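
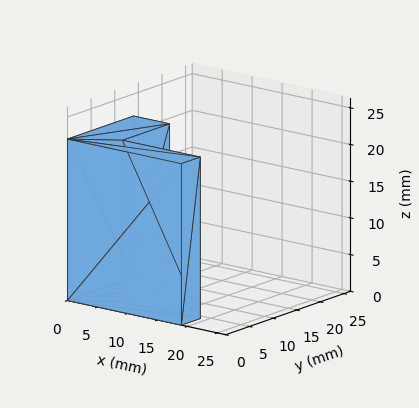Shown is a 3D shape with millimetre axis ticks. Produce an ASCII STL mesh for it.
Reading the render: the shape is an L-shaped prism: outer 19 × 14 mm, arm thicknesses ≈ 4 mm (horizontal) and 6 mm (vertical), extruded 22 mm in z (dimensions read to the nearest mm from the axis ticks). For the STL, each face is triangulated and given an outward normal.

solid part
  facet normal 0.0000 0.0000 -1.0000
    outer loop
      vertex 19.0 4.0 0.0
      vertex 19.0 0.0 0.0
      vertex 0.0 0.0 0.0
    endloop
  endfacet
  facet normal 0.0000 0.0000 -1.0000
    outer loop
      vertex 6.0 4.0 0.0
      vertex 19.0 4.0 0.0
      vertex 0.0 0.0 0.0
    endloop
  endfacet
  facet normal 0.0000 0.0000 -1.0000
    outer loop
      vertex 6.0 14.0 0.0
      vertex 6.0 4.0 0.0
      vertex 0.0 0.0 0.0
    endloop
  endfacet
  facet normal 0.0000 0.0000 -1.0000
    outer loop
      vertex 0.0 14.0 0.0
      vertex 6.0 14.0 0.0
      vertex 0.0 0.0 0.0
    endloop
  endfacet
  facet normal 0.0000 0.0000 1.0000
    outer loop
      vertex 0.0 0.0 22.0
      vertex 19.0 0.0 22.0
      vertex 19.0 4.0 22.0
    endloop
  endfacet
  facet normal 0.0000 0.0000 1.0000
    outer loop
      vertex 0.0 0.0 22.0
      vertex 19.0 4.0 22.0
      vertex 6.0 4.0 22.0
    endloop
  endfacet
  facet normal 0.0000 0.0000 1.0000
    outer loop
      vertex 0.0 0.0 22.0
      vertex 6.0 4.0 22.0
      vertex 6.0 14.0 22.0
    endloop
  endfacet
  facet normal 0.0000 0.0000 1.0000
    outer loop
      vertex 0.0 0.0 22.0
      vertex 6.0 14.0 22.0
      vertex 0.0 14.0 22.0
    endloop
  endfacet
  facet normal 0.0000 -1.0000 0.0000
    outer loop
      vertex 0.0 0.0 0.0
      vertex 19.0 0.0 0.0
      vertex 19.0 0.0 22.0
    endloop
  endfacet
  facet normal 0.0000 -1.0000 0.0000
    outer loop
      vertex 0.0 0.0 0.0
      vertex 19.0 0.0 22.0
      vertex 0.0 0.0 22.0
    endloop
  endfacet
  facet normal 1.0000 0.0000 0.0000
    outer loop
      vertex 19.0 0.0 0.0
      vertex 19.0 4.0 0.0
      vertex 19.0 4.0 22.0
    endloop
  endfacet
  facet normal 1.0000 0.0000 0.0000
    outer loop
      vertex 19.0 0.0 0.0
      vertex 19.0 4.0 22.0
      vertex 19.0 0.0 22.0
    endloop
  endfacet
  facet normal 0.0000 1.0000 0.0000
    outer loop
      vertex 19.0 4.0 0.0
      vertex 6.0 4.0 0.0
      vertex 6.0 4.0 22.0
    endloop
  endfacet
  facet normal 0.0000 1.0000 0.0000
    outer loop
      vertex 19.0 4.0 0.0
      vertex 6.0 4.0 22.0
      vertex 19.0 4.0 22.0
    endloop
  endfacet
  facet normal 1.0000 0.0000 0.0000
    outer loop
      vertex 6.0 4.0 0.0
      vertex 6.0 14.0 0.0
      vertex 6.0 14.0 22.0
    endloop
  endfacet
  facet normal 1.0000 0.0000 0.0000
    outer loop
      vertex 6.0 4.0 0.0
      vertex 6.0 14.0 22.0
      vertex 6.0 4.0 22.0
    endloop
  endfacet
  facet normal 0.0000 1.0000 0.0000
    outer loop
      vertex 6.0 14.0 0.0
      vertex 0.0 14.0 0.0
      vertex 0.0 14.0 22.0
    endloop
  endfacet
  facet normal 0.0000 1.0000 0.0000
    outer loop
      vertex 6.0 14.0 0.0
      vertex 0.0 14.0 22.0
      vertex 6.0 14.0 22.0
    endloop
  endfacet
  facet normal -1.0000 0.0000 0.0000
    outer loop
      vertex 0.0 14.0 0.0
      vertex 0.0 0.0 0.0
      vertex 0.0 0.0 22.0
    endloop
  endfacet
  facet normal -1.0000 0.0000 0.0000
    outer loop
      vertex 0.0 14.0 0.0
      vertex 0.0 0.0 22.0
      vertex 0.0 14.0 22.0
    endloop
  endfacet
endsolid part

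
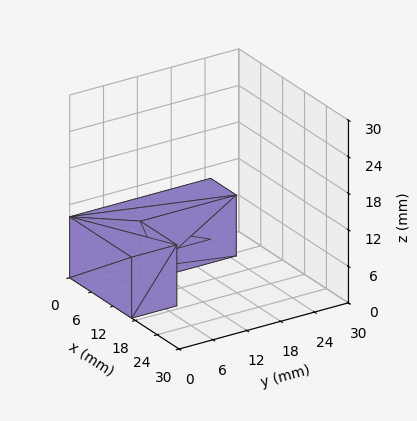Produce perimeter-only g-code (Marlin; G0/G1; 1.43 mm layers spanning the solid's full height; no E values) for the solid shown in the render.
Reading the render: the shape is an L-shaped prism: outer 17 × 25 mm, arm thicknesses ≈ 8 mm (horizontal) and 7 mm (vertical), extruded 10 mm in z (dimensions read to the nearest mm from the axis ticks). For the g-code, the solid's height is divided into equal slices at the stated Δz and each level perimeter traced with G1 moves after a G0 lift.

; perimeter-only toolpath
G21 ; units = mm
G90 ; absolute positioning
G28 ; home
; layer 1
G0 Z1.43
G0 X0.00 Y0.00
G1 X17.00 Y0.00
G1 X17.00 Y8.00
G1 X7.00 Y8.00
G1 X7.00 Y25.00
G1 X0.00 Y25.00
G1 X0.00 Y0.00
; layer 2
G0 Z2.86
G0 X0.00 Y0.00
G1 X17.00 Y0.00
G1 X17.00 Y8.00
G1 X7.00 Y8.00
G1 X7.00 Y25.00
G1 X0.00 Y25.00
G1 X0.00 Y0.00
; layer 3
G0 Z4.29
G0 X0.00 Y0.00
G1 X17.00 Y0.00
G1 X17.00 Y8.00
G1 X7.00 Y8.00
G1 X7.00 Y25.00
G1 X0.00 Y25.00
G1 X0.00 Y0.00
; layer 4
G0 Z5.71
G0 X0.00 Y0.00
G1 X17.00 Y0.00
G1 X17.00 Y8.00
G1 X7.00 Y8.00
G1 X7.00 Y25.00
G1 X0.00 Y25.00
G1 X0.00 Y0.00
; layer 5
G0 Z7.14
G0 X0.00 Y0.00
G1 X17.00 Y0.00
G1 X17.00 Y8.00
G1 X7.00 Y8.00
G1 X7.00 Y25.00
G1 X0.00 Y25.00
G1 X0.00 Y0.00
; layer 6
G0 Z8.57
G0 X0.00 Y0.00
G1 X17.00 Y0.00
G1 X17.00 Y8.00
G1 X7.00 Y8.00
G1 X7.00 Y25.00
G1 X0.00 Y25.00
G1 X0.00 Y0.00
; layer 7
G0 Z10.00
G0 X0.00 Y0.00
G1 X17.00 Y0.00
G1 X17.00 Y8.00
G1 X7.00 Y8.00
G1 X7.00 Y25.00
G1 X0.00 Y25.00
G1 X0.00 Y0.00
M2 ; end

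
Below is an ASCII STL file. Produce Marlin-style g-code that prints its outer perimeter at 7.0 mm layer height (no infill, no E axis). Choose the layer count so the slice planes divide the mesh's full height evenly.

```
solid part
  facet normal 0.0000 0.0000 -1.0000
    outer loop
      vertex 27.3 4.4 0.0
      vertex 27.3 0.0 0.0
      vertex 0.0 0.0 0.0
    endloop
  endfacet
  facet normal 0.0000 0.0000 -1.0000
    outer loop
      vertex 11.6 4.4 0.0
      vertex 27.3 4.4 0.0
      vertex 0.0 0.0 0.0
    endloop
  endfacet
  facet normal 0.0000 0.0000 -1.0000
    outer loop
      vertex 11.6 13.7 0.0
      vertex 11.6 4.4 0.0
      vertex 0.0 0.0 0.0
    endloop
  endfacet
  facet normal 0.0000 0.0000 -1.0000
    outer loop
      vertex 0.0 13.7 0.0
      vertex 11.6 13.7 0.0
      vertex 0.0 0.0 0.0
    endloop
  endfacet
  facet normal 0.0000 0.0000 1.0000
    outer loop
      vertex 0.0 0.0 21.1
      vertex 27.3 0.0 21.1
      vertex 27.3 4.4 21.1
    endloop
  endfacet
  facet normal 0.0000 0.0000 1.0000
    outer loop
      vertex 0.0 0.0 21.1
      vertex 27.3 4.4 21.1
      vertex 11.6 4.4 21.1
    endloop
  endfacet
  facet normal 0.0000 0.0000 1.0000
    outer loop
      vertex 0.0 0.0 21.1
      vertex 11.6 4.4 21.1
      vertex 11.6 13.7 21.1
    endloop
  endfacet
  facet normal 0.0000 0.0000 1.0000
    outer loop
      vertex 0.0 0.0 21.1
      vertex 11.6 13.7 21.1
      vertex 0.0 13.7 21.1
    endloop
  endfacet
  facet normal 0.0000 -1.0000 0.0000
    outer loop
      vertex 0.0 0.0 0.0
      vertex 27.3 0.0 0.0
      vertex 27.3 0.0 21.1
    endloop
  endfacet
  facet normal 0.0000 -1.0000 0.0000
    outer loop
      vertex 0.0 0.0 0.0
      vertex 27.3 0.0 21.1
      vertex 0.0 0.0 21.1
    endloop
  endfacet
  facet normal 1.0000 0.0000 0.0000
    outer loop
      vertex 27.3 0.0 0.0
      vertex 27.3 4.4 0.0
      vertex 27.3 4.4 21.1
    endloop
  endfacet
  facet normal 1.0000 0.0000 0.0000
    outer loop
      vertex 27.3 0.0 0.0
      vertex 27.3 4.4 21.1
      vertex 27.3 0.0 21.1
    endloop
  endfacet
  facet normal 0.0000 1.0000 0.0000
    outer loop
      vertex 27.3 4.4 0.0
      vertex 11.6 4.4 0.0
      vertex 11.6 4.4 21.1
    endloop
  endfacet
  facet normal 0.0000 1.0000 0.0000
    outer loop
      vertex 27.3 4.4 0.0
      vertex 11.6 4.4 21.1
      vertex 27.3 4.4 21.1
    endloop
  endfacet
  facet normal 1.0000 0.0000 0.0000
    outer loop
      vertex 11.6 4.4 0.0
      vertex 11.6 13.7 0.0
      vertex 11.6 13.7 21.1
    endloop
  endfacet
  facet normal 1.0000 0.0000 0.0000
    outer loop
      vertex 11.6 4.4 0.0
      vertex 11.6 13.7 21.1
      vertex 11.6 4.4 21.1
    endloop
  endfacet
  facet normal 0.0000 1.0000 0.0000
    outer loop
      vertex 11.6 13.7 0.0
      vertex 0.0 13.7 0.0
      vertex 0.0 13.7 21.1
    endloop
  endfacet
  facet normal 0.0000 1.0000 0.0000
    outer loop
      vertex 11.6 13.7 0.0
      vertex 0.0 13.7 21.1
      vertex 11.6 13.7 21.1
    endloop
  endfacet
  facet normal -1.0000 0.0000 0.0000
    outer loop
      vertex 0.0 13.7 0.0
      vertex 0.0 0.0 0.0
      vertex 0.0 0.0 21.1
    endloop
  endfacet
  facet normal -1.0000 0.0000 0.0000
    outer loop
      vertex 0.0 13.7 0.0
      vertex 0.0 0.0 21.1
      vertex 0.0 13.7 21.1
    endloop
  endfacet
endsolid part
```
; perimeter-only toolpath
G21 ; units = mm
G90 ; absolute positioning
G28 ; home
; layer 1
G0 Z7.0
G0 X0.0 Y0.0
G1 X27.3 Y0.0
G1 X27.3 Y4.4
G1 X11.6 Y4.4
G1 X11.6 Y13.7
G1 X0.0 Y13.7
G1 X0.0 Y0.0
; layer 2
G0 Z14.1
G0 X0.0 Y0.0
G1 X27.3 Y0.0
G1 X27.3 Y4.4
G1 X11.6 Y4.4
G1 X11.6 Y13.7
G1 X0.0 Y13.7
G1 X0.0 Y0.0
; layer 3
G0 Z21.1
G0 X0.0 Y0.0
G1 X27.3 Y0.0
G1 X27.3 Y4.4
G1 X11.6 Y4.4
G1 X11.6 Y13.7
G1 X0.0 Y13.7
G1 X0.0 Y0.0
M2 ; end

The solid is an L-shaped prism: outer 27.3 × 13.7 mm, arm thicknesses ≈ 4.4 mm (horizontal) and 11.6 mm (vertical), extruded 21.1 mm in z. Slicing at Δz = 7.0 mm — 3 equal slices spanning the solid's height, so layer i sits at z = i·h/3 — gives 3 non-empty perimeters. Each is a 6-segment closed polygon; G0 lifts to the layer z and rapids to the start vertex, then G1 traces the edges.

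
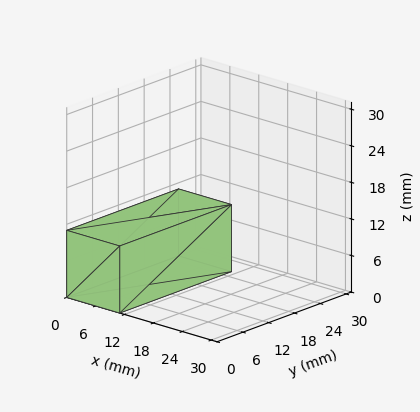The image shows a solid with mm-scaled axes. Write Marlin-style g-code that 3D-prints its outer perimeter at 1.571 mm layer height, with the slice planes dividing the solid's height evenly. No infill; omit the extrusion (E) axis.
Reading the render: the shape is a rectangular box, roughly 11 × 26 mm footprint and 11 mm tall (dimensions read to the nearest mm from the axis ticks). For the g-code, the solid's height is divided into equal slices at the stated Δz and each level perimeter traced with G1 moves after a G0 lift.

; perimeter-only toolpath
G21 ; units = mm
G90 ; absolute positioning
G28 ; home
; layer 1
G0 Z1.571
G0 X0.000 Y0.000
G1 X11.000 Y0.000
G1 X11.000 Y26.000
G1 X0.000 Y26.000
G1 X0.000 Y0.000
; layer 2
G0 Z3.143
G0 X0.000 Y0.000
G1 X11.000 Y0.000
G1 X11.000 Y26.000
G1 X0.000 Y26.000
G1 X0.000 Y0.000
; layer 3
G0 Z4.714
G0 X0.000 Y0.000
G1 X11.000 Y0.000
G1 X11.000 Y26.000
G1 X0.000 Y26.000
G1 X0.000 Y0.000
; layer 4
G0 Z6.286
G0 X0.000 Y0.000
G1 X11.000 Y0.000
G1 X11.000 Y26.000
G1 X0.000 Y26.000
G1 X0.000 Y0.000
; layer 5
G0 Z7.857
G0 X0.000 Y0.000
G1 X11.000 Y0.000
G1 X11.000 Y26.000
G1 X0.000 Y26.000
G1 X0.000 Y0.000
; layer 6
G0 Z9.429
G0 X0.000 Y0.000
G1 X11.000 Y0.000
G1 X11.000 Y26.000
G1 X0.000 Y26.000
G1 X0.000 Y0.000
; layer 7
G0 Z11.000
G0 X0.000 Y0.000
G1 X11.000 Y0.000
G1 X11.000 Y26.000
G1 X0.000 Y26.000
G1 X0.000 Y0.000
M2 ; end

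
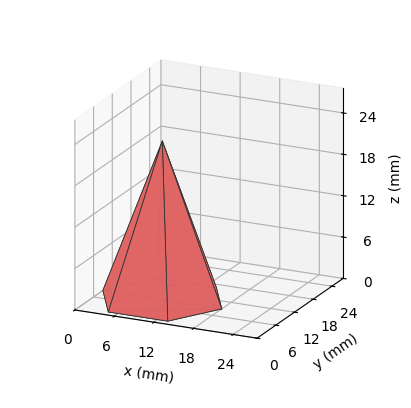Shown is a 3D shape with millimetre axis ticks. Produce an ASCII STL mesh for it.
Reading the render: the shape is a regular 6-sided pyramid, base circumscribed radius ≈ 9 mm, apex at z ≈ 23 mm (dimensions read to the nearest mm from the axis ticks). For the STL, each face is triangulated and given an outward normal.

solid part
  facet normal 0.0000 0.0000 -1.0000
    outer loop
      vertex 4.500 16.794 0.000
      vertex 13.500 16.794 0.000
      vertex 18.000 9.000 0.000
    endloop
  endfacet
  facet normal 0.0000 0.0000 -1.0000
    outer loop
      vertex 0.000 9.000 0.000
      vertex 4.500 16.794 0.000
      vertex 18.000 9.000 0.000
    endloop
  endfacet
  facet normal 0.0000 0.0000 -1.0000
    outer loop
      vertex 4.500 1.206 0.000
      vertex 0.000 9.000 0.000
      vertex 18.000 9.000 0.000
    endloop
  endfacet
  facet normal 0.0000 0.0000 -1.0000
    outer loop
      vertex 13.500 1.206 0.000
      vertex 4.500 1.206 0.000
      vertex 18.000 9.000 0.000
    endloop
  endfacet
  facet normal 0.8202 0.4736 0.3209
    outer loop
      vertex 18.000 9.000 0.000
      vertex 13.500 16.794 0.000
      vertex 9.000 9.000 23.000
    endloop
  endfacet
  facet normal 0.0000 0.9471 0.3209
    outer loop
      vertex 13.500 16.794 0.000
      vertex 4.500 16.794 0.000
      vertex 9.000 9.000 23.000
    endloop
  endfacet
  facet normal -0.8202 0.4736 0.3209
    outer loop
      vertex 4.500 16.794 0.000
      vertex 0.000 9.000 0.000
      vertex 9.000 9.000 23.000
    endloop
  endfacet
  facet normal -0.8202 -0.4736 0.3209
    outer loop
      vertex 0.000 9.000 0.000
      vertex 4.500 1.206 0.000
      vertex 9.000 9.000 23.000
    endloop
  endfacet
  facet normal 0.0000 -0.9471 0.3209
    outer loop
      vertex 4.500 1.206 0.000
      vertex 13.500 1.206 0.000
      vertex 9.000 9.000 23.000
    endloop
  endfacet
  facet normal 0.8202 -0.4736 0.3209
    outer loop
      vertex 13.500 1.206 0.000
      vertex 18.000 9.000 0.000
      vertex 9.000 9.000 23.000
    endloop
  endfacet
endsolid part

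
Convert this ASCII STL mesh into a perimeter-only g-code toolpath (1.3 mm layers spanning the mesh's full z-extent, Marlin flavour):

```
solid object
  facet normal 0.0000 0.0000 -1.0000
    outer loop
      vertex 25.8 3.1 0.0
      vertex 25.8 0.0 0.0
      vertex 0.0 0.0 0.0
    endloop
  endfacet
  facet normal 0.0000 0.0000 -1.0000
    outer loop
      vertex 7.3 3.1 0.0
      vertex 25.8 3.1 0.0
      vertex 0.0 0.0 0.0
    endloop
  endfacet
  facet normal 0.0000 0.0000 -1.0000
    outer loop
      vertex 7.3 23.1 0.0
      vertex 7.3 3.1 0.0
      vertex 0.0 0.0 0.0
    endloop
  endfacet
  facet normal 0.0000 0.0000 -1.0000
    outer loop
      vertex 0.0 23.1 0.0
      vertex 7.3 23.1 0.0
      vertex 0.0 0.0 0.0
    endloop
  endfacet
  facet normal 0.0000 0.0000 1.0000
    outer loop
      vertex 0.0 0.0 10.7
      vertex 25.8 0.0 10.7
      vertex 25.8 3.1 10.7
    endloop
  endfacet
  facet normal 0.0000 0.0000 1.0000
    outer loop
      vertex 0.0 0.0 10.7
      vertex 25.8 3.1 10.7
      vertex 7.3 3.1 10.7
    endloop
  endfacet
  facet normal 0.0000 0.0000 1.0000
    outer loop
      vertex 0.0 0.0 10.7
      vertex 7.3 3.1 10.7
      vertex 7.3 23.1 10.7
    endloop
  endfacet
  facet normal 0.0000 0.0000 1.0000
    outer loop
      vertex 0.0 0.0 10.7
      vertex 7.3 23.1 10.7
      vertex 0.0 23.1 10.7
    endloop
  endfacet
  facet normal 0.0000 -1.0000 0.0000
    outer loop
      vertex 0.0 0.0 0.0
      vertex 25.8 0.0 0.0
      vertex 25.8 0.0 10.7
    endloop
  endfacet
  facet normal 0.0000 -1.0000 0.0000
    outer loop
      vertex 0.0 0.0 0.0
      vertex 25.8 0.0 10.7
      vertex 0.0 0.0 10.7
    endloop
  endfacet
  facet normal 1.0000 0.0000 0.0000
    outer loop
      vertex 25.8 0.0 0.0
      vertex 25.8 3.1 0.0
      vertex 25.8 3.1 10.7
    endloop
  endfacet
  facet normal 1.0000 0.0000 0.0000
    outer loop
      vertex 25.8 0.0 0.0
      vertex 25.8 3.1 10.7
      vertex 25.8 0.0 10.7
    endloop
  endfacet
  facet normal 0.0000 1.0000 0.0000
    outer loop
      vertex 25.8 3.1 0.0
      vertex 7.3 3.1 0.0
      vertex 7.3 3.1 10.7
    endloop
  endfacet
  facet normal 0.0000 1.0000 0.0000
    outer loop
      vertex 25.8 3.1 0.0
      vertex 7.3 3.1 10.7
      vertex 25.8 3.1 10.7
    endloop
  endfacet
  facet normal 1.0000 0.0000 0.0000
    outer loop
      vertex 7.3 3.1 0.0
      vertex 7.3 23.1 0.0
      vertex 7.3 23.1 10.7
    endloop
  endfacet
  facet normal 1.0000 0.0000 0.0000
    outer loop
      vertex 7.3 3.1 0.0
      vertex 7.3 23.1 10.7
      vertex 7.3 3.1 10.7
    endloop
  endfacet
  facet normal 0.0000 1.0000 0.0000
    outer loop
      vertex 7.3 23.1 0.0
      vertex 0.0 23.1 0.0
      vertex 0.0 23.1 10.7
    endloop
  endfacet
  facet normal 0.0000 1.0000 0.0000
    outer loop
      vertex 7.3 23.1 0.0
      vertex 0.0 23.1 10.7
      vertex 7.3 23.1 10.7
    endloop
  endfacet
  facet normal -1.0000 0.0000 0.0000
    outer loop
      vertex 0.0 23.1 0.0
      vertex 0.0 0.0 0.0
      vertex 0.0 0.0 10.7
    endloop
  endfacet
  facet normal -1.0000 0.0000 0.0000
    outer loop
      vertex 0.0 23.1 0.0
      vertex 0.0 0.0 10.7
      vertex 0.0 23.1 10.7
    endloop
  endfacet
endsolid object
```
; perimeter-only toolpath
G21 ; units = mm
G90 ; absolute positioning
G28 ; home
; layer 1
G0 Z1.3
G0 X0.0 Y0.0
G1 X25.8 Y0.0
G1 X25.8 Y3.1
G1 X7.3 Y3.1
G1 X7.3 Y23.1
G1 X0.0 Y23.1
G1 X0.0 Y0.0
; layer 2
G0 Z2.7
G0 X0.0 Y0.0
G1 X25.8 Y0.0
G1 X25.8 Y3.1
G1 X7.3 Y3.1
G1 X7.3 Y23.1
G1 X0.0 Y23.1
G1 X0.0 Y0.0
; layer 3
G0 Z4.0
G0 X0.0 Y0.0
G1 X25.8 Y0.0
G1 X25.8 Y3.1
G1 X7.3 Y3.1
G1 X7.3 Y23.1
G1 X0.0 Y23.1
G1 X0.0 Y0.0
; layer 4
G0 Z5.3
G0 X0.0 Y0.0
G1 X25.8 Y0.0
G1 X25.8 Y3.1
G1 X7.3 Y3.1
G1 X7.3 Y23.1
G1 X0.0 Y23.1
G1 X0.0 Y0.0
; layer 5
G0 Z6.7
G0 X0.0 Y0.0
G1 X25.8 Y0.0
G1 X25.8 Y3.1
G1 X7.3 Y3.1
G1 X7.3 Y23.1
G1 X0.0 Y23.1
G1 X0.0 Y0.0
; layer 6
G0 Z8.0
G0 X0.0 Y0.0
G1 X25.8 Y0.0
G1 X25.8 Y3.1
G1 X7.3 Y3.1
G1 X7.3 Y23.1
G1 X0.0 Y23.1
G1 X0.0 Y0.0
; layer 7
G0 Z9.4
G0 X0.0 Y0.0
G1 X25.8 Y0.0
G1 X25.8 Y3.1
G1 X7.3 Y3.1
G1 X7.3 Y23.1
G1 X0.0 Y23.1
G1 X0.0 Y0.0
; layer 8
G0 Z10.7
G0 X0.0 Y0.0
G1 X25.8 Y0.0
G1 X25.8 Y3.1
G1 X7.3 Y3.1
G1 X7.3 Y23.1
G1 X0.0 Y23.1
G1 X0.0 Y0.0
M2 ; end

The solid is an L-shaped prism: outer 25.8 × 23.1 mm, arm thicknesses ≈ 3.1 mm (horizontal) and 7.3 mm (vertical), extruded 10.7 mm in z. Slicing at Δz = 1.3 mm — 8 equal slices spanning the solid's height, so layer i sits at z = i·h/8 — gives 8 non-empty perimeters. Each is a 6-segment closed polygon; G0 lifts to the layer z and rapids to the start vertex, then G1 traces the edges.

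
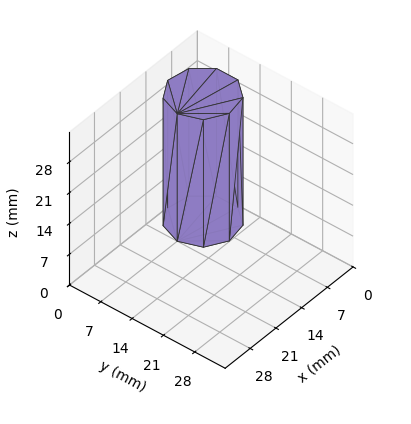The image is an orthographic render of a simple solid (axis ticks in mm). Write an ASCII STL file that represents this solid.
Reading the render: the shape is a regular 9-sided prism (a cylinder approximated with 9 flat sides), circumscribed radius ≈ 7 mm, height ≈ 29 mm (dimensions read to the nearest mm from the axis ticks). For the STL, each face is triangulated and given an outward normal.

solid part
  facet normal 0.0000 0.0000 -1.0000
    outer loop
      vertex 8.22 13.89 0.00
      vertex 12.36 11.50 0.00
      vertex 14.00 7.00 0.00
    endloop
  endfacet
  facet normal 0.0000 0.0000 -1.0000
    outer loop
      vertex 3.50 13.06 0.00
      vertex 8.22 13.89 0.00
      vertex 14.00 7.00 0.00
    endloop
  endfacet
  facet normal 0.0000 0.0000 -1.0000
    outer loop
      vertex 0.42 9.39 0.00
      vertex 3.50 13.06 0.00
      vertex 14.00 7.00 0.00
    endloop
  endfacet
  facet normal 0.0000 0.0000 -1.0000
    outer loop
      vertex 0.42 4.61 0.00
      vertex 0.42 9.39 0.00
      vertex 14.00 7.00 0.00
    endloop
  endfacet
  facet normal 0.0000 0.0000 -1.0000
    outer loop
      vertex 3.50 0.94 0.00
      vertex 0.42 4.61 0.00
      vertex 14.00 7.00 0.00
    endloop
  endfacet
  facet normal 0.0000 0.0000 -1.0000
    outer loop
      vertex 8.22 0.11 0.00
      vertex 3.50 0.94 0.00
      vertex 14.00 7.00 0.00
    endloop
  endfacet
  facet normal 0.0000 0.0000 -1.0000
    outer loop
      vertex 12.36 2.50 0.00
      vertex 8.22 0.11 0.00
      vertex 14.00 7.00 0.00
    endloop
  endfacet
  facet normal 0.0000 0.0000 1.0000
    outer loop
      vertex 14.00 7.00 29.00
      vertex 12.36 11.50 29.00
      vertex 8.22 13.89 29.00
    endloop
  endfacet
  facet normal 0.0000 0.0000 1.0000
    outer loop
      vertex 14.00 7.00 29.00
      vertex 8.22 13.89 29.00
      vertex 3.50 13.06 29.00
    endloop
  endfacet
  facet normal 0.0000 0.0000 1.0000
    outer loop
      vertex 14.00 7.00 29.00
      vertex 3.50 13.06 29.00
      vertex 0.42 9.39 29.00
    endloop
  endfacet
  facet normal 0.0000 0.0000 1.0000
    outer loop
      vertex 14.00 7.00 29.00
      vertex 0.42 9.39 29.00
      vertex 0.42 4.61 29.00
    endloop
  endfacet
  facet normal 0.0000 0.0000 1.0000
    outer loop
      vertex 14.00 7.00 29.00
      vertex 0.42 4.61 29.00
      vertex 3.50 0.94 29.00
    endloop
  endfacet
  facet normal 0.0000 0.0000 1.0000
    outer loop
      vertex 14.00 7.00 29.00
      vertex 3.50 0.94 29.00
      vertex 8.22 0.11 29.00
    endloop
  endfacet
  facet normal 0.0000 0.0000 1.0000
    outer loop
      vertex 14.00 7.00 29.00
      vertex 8.22 0.11 29.00
      vertex 12.36 2.50 29.00
    endloop
  endfacet
  facet normal 0.9395 0.3424 0.0000
    outer loop
      vertex 14.00 7.00 0.00
      vertex 12.36 11.50 0.00
      vertex 12.36 11.50 29.00
    endloop
  endfacet
  facet normal 0.9395 0.3424 0.0000
    outer loop
      vertex 14.00 7.00 0.00
      vertex 12.36 11.50 29.00
      vertex 14.00 7.00 29.00
    endloop
  endfacet
  facet normal 0.5000 0.8660 0.0000
    outer loop
      vertex 12.36 11.50 0.00
      vertex 8.22 13.89 0.00
      vertex 8.22 13.89 29.00
    endloop
  endfacet
  facet normal 0.5000 0.8660 0.0000
    outer loop
      vertex 12.36 11.50 0.00
      vertex 8.22 13.89 29.00
      vertex 12.36 11.50 29.00
    endloop
  endfacet
  facet normal -0.1732 0.9849 0.0000
    outer loop
      vertex 8.22 13.89 0.00
      vertex 3.50 13.06 0.00
      vertex 3.50 13.06 29.00
    endloop
  endfacet
  facet normal -0.1732 0.9849 0.0000
    outer loop
      vertex 8.22 13.89 0.00
      vertex 3.50 13.06 29.00
      vertex 8.22 13.89 29.00
    endloop
  endfacet
  facet normal -0.7660 0.6428 0.0000
    outer loop
      vertex 3.50 13.06 0.00
      vertex 0.42 9.39 0.00
      vertex 0.42 9.39 29.00
    endloop
  endfacet
  facet normal -0.7660 0.6428 0.0000
    outer loop
      vertex 3.50 13.06 0.00
      vertex 0.42 9.39 29.00
      vertex 3.50 13.06 29.00
    endloop
  endfacet
  facet normal -1.0000 0.0000 0.0000
    outer loop
      vertex 0.42 9.39 0.00
      vertex 0.42 4.61 0.00
      vertex 0.42 4.61 29.00
    endloop
  endfacet
  facet normal -1.0000 0.0000 0.0000
    outer loop
      vertex 0.42 9.39 0.00
      vertex 0.42 4.61 29.00
      vertex 0.42 9.39 29.00
    endloop
  endfacet
  facet normal -0.7660 -0.6428 0.0000
    outer loop
      vertex 0.42 4.61 0.00
      vertex 3.50 0.94 0.00
      vertex 3.50 0.94 29.00
    endloop
  endfacet
  facet normal -0.7660 -0.6428 0.0000
    outer loop
      vertex 0.42 4.61 0.00
      vertex 3.50 0.94 29.00
      vertex 0.42 4.61 29.00
    endloop
  endfacet
  facet normal -0.1732 -0.9849 0.0000
    outer loop
      vertex 3.50 0.94 0.00
      vertex 8.22 0.11 0.00
      vertex 8.22 0.11 29.00
    endloop
  endfacet
  facet normal -0.1732 -0.9849 0.0000
    outer loop
      vertex 3.50 0.94 0.00
      vertex 8.22 0.11 29.00
      vertex 3.50 0.94 29.00
    endloop
  endfacet
  facet normal 0.5000 -0.8660 0.0000
    outer loop
      vertex 8.22 0.11 0.00
      vertex 12.36 2.50 0.00
      vertex 12.36 2.50 29.00
    endloop
  endfacet
  facet normal 0.5000 -0.8660 0.0000
    outer loop
      vertex 8.22 0.11 0.00
      vertex 12.36 2.50 29.00
      vertex 8.22 0.11 29.00
    endloop
  endfacet
  facet normal 0.9395 -0.3424 0.0000
    outer loop
      vertex 12.36 2.50 0.00
      vertex 14.00 7.00 0.00
      vertex 14.00 7.00 29.00
    endloop
  endfacet
  facet normal 0.9395 -0.3424 0.0000
    outer loop
      vertex 12.36 2.50 0.00
      vertex 14.00 7.00 29.00
      vertex 12.36 2.50 29.00
    endloop
  endfacet
endsolid part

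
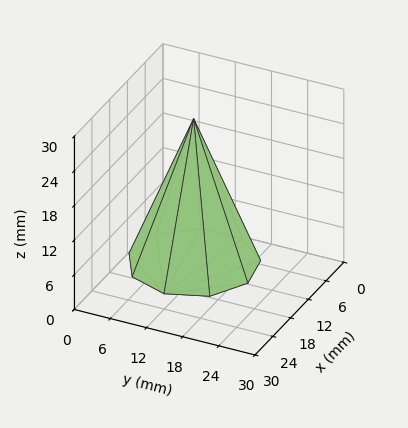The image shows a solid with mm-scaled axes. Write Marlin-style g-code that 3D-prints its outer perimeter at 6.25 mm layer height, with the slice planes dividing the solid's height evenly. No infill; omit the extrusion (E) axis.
Reading the render: the shape is a regular 9-sided pyramid, base circumscribed radius ≈ 10 mm, apex at z ≈ 25 mm (dimensions read to the nearest mm from the axis ticks). For the g-code, the solid's height is divided into equal slices at the stated Δz and each level perimeter traced with G1 moves after a G0 lift.

; perimeter-only toolpath
G21 ; units = mm
G90 ; absolute positioning
G28 ; home
; layer 1
G0 Z6.25
G0 X17.50 Y10.00
G1 X15.75 Y14.82
G1 X11.30 Y17.39
G1 X6.25 Y16.50
G1 X2.95 Y12.56
G1 X2.95 Y7.44
G1 X6.25 Y3.50
G1 X11.30 Y2.61
G1 X15.75 Y5.18
G1 X17.50 Y10.00
; layer 2
G0 Z12.50
G0 X15.00 Y10.00
G1 X13.83 Y13.21
G1 X10.87 Y14.93
G1 X7.50 Y14.33
G1 X5.30 Y11.71
G1 X5.30 Y8.29
G1 X7.50 Y5.67
G1 X10.87 Y5.08
G1 X13.83 Y6.79
G1 X15.00 Y10.00
; layer 3
G0 Z18.75
G0 X12.50 Y10.00
G1 X11.91 Y11.61
G1 X10.44 Y12.46
G1 X8.75 Y12.16
G1 X7.65 Y10.86
G1 X7.65 Y9.14
G1 X8.75 Y7.83
G1 X10.44 Y7.54
G1 X11.91 Y8.39
G1 X12.50 Y10.00
M2 ; end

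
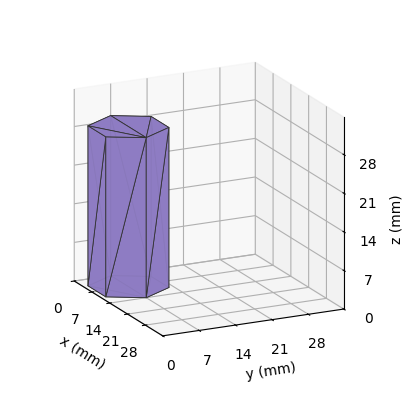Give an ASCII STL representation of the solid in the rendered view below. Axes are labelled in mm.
Reading the render: the shape is a regular 6-sided prism (a cylinder approximated with 6 flat sides), circumscribed radius ≈ 7 mm, height ≈ 29 mm (dimensions read to the nearest mm from the axis ticks). For the STL, each face is triangulated and given an outward normal.

solid part
  facet normal 0.0000 0.0000 -1.0000
    outer loop
      vertex 3.50 13.06 0.00
      vertex 10.50 13.06 0.00
      vertex 14.00 7.00 0.00
    endloop
  endfacet
  facet normal 0.0000 0.0000 -1.0000
    outer loop
      vertex 0.00 7.00 0.00
      vertex 3.50 13.06 0.00
      vertex 14.00 7.00 0.00
    endloop
  endfacet
  facet normal 0.0000 0.0000 -1.0000
    outer loop
      vertex 3.50 0.94 0.00
      vertex 0.00 7.00 0.00
      vertex 14.00 7.00 0.00
    endloop
  endfacet
  facet normal 0.0000 0.0000 -1.0000
    outer loop
      vertex 10.50 0.94 0.00
      vertex 3.50 0.94 0.00
      vertex 14.00 7.00 0.00
    endloop
  endfacet
  facet normal 0.0000 0.0000 1.0000
    outer loop
      vertex 14.00 7.00 29.00
      vertex 10.50 13.06 29.00
      vertex 3.50 13.06 29.00
    endloop
  endfacet
  facet normal 0.0000 0.0000 1.0000
    outer loop
      vertex 14.00 7.00 29.00
      vertex 3.50 13.06 29.00
      vertex 0.00 7.00 29.00
    endloop
  endfacet
  facet normal 0.0000 0.0000 1.0000
    outer loop
      vertex 14.00 7.00 29.00
      vertex 0.00 7.00 29.00
      vertex 3.50 0.94 29.00
    endloop
  endfacet
  facet normal 0.0000 0.0000 1.0000
    outer loop
      vertex 14.00 7.00 29.00
      vertex 3.50 0.94 29.00
      vertex 10.50 0.94 29.00
    endloop
  endfacet
  facet normal 0.8659 0.5001 0.0000
    outer loop
      vertex 14.00 7.00 0.00
      vertex 10.50 13.06 0.00
      vertex 10.50 13.06 29.00
    endloop
  endfacet
  facet normal 0.8659 0.5001 0.0000
    outer loop
      vertex 14.00 7.00 0.00
      vertex 10.50 13.06 29.00
      vertex 14.00 7.00 29.00
    endloop
  endfacet
  facet normal 0.0000 1.0000 0.0000
    outer loop
      vertex 10.50 13.06 0.00
      vertex 3.50 13.06 0.00
      vertex 3.50 13.06 29.00
    endloop
  endfacet
  facet normal 0.0000 1.0000 0.0000
    outer loop
      vertex 10.50 13.06 0.00
      vertex 3.50 13.06 29.00
      vertex 10.50 13.06 29.00
    endloop
  endfacet
  facet normal -0.8659 0.5001 0.0000
    outer loop
      vertex 3.50 13.06 0.00
      vertex 0.00 7.00 0.00
      vertex 0.00 7.00 29.00
    endloop
  endfacet
  facet normal -0.8659 0.5001 0.0000
    outer loop
      vertex 3.50 13.06 0.00
      vertex 0.00 7.00 29.00
      vertex 3.50 13.06 29.00
    endloop
  endfacet
  facet normal -0.8659 -0.5001 0.0000
    outer loop
      vertex 0.00 7.00 0.00
      vertex 3.50 0.94 0.00
      vertex 3.50 0.94 29.00
    endloop
  endfacet
  facet normal -0.8659 -0.5001 0.0000
    outer loop
      vertex 0.00 7.00 0.00
      vertex 3.50 0.94 29.00
      vertex 0.00 7.00 29.00
    endloop
  endfacet
  facet normal 0.0000 -1.0000 0.0000
    outer loop
      vertex 3.50 0.94 0.00
      vertex 10.50 0.94 0.00
      vertex 10.50 0.94 29.00
    endloop
  endfacet
  facet normal 0.0000 -1.0000 0.0000
    outer loop
      vertex 3.50 0.94 0.00
      vertex 10.50 0.94 29.00
      vertex 3.50 0.94 29.00
    endloop
  endfacet
  facet normal 0.8659 -0.5001 0.0000
    outer loop
      vertex 10.50 0.94 0.00
      vertex 14.00 7.00 0.00
      vertex 14.00 7.00 29.00
    endloop
  endfacet
  facet normal 0.8659 -0.5001 0.0000
    outer loop
      vertex 10.50 0.94 0.00
      vertex 14.00 7.00 29.00
      vertex 10.50 0.94 29.00
    endloop
  endfacet
endsolid part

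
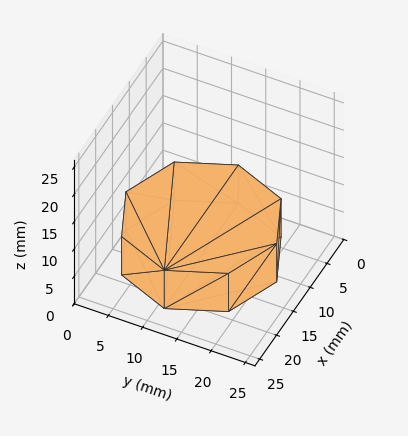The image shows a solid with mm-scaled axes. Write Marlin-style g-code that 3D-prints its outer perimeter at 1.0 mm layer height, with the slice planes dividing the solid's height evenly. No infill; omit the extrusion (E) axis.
Reading the render: the shape is a regular 8-sided prism (a cylinder approximated with 8 flat sides), circumscribed radius ≈ 11 mm, height ≈ 7 mm (dimensions read to the nearest mm from the axis ticks). For the g-code, the solid's height is divided into equal slices at the stated Δz and each level perimeter traced with G1 moves after a G0 lift.

; perimeter-only toolpath
G21 ; units = mm
G90 ; absolute positioning
G28 ; home
; layer 1
G0 Z1.0
G0 X22.0 Y11.0
G1 X18.8 Y18.8
G1 X11.0 Y22.0
G1 X3.2 Y18.8
G1 X0.0 Y11.0
G1 X3.2 Y3.2
G1 X11.0 Y0.0
G1 X18.8 Y3.2
G1 X22.0 Y11.0
; layer 2
G0 Z2.0
G0 X22.0 Y11.0
G1 X18.8 Y18.8
G1 X11.0 Y22.0
G1 X3.2 Y18.8
G1 X0.0 Y11.0
G1 X3.2 Y3.2
G1 X11.0 Y0.0
G1 X18.8 Y3.2
G1 X22.0 Y11.0
; layer 3
G0 Z3.0
G0 X22.0 Y11.0
G1 X18.8 Y18.8
G1 X11.0 Y22.0
G1 X3.2 Y18.8
G1 X0.0 Y11.0
G1 X3.2 Y3.2
G1 X11.0 Y0.0
G1 X18.8 Y3.2
G1 X22.0 Y11.0
; layer 4
G0 Z4.0
G0 X22.0 Y11.0
G1 X18.8 Y18.8
G1 X11.0 Y22.0
G1 X3.2 Y18.8
G1 X0.0 Y11.0
G1 X3.2 Y3.2
G1 X11.0 Y0.0
G1 X18.8 Y3.2
G1 X22.0 Y11.0
; layer 5
G0 Z5.0
G0 X22.0 Y11.0
G1 X18.8 Y18.8
G1 X11.0 Y22.0
G1 X3.2 Y18.8
G1 X0.0 Y11.0
G1 X3.2 Y3.2
G1 X11.0 Y0.0
G1 X18.8 Y3.2
G1 X22.0 Y11.0
; layer 6
G0 Z6.0
G0 X22.0 Y11.0
G1 X18.8 Y18.8
G1 X11.0 Y22.0
G1 X3.2 Y18.8
G1 X0.0 Y11.0
G1 X3.2 Y3.2
G1 X11.0 Y0.0
G1 X18.8 Y3.2
G1 X22.0 Y11.0
; layer 7
G0 Z7.0
G0 X22.0 Y11.0
G1 X18.8 Y18.8
G1 X11.0 Y22.0
G1 X3.2 Y18.8
G1 X0.0 Y11.0
G1 X3.2 Y3.2
G1 X11.0 Y0.0
G1 X18.8 Y3.2
G1 X22.0 Y11.0
M2 ; end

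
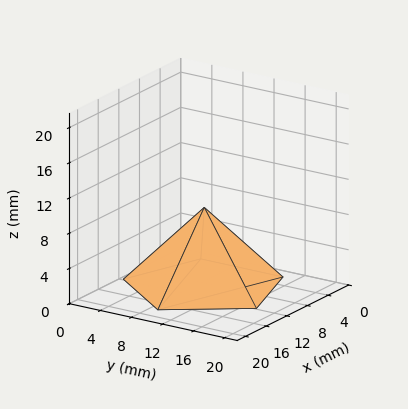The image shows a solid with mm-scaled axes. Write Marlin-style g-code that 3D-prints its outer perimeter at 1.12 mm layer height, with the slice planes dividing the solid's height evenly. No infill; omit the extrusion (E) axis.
Reading the render: the shape is a regular 5-sided pyramid, base circumscribed radius ≈ 9 mm, apex at z ≈ 9 mm (dimensions read to the nearest mm from the axis ticks). For the g-code, the solid's height is divided into equal slices at the stated Δz and each level perimeter traced with G1 moves after a G0 lift.

; perimeter-only toolpath
G21 ; units = mm
G90 ; absolute positioning
G28 ; home
; layer 1
G0 Z1.12
G0 X16.88 Y9.00
G1 X11.43 Y16.49
G1 X2.63 Y13.63
G1 X2.63 Y4.37
G1 X11.43 Y1.51
G1 X16.88 Y9.00
; layer 2
G0 Z2.25
G0 X15.75 Y9.00
G1 X11.08 Y15.42
G1 X3.54 Y12.97
G1 X3.54 Y5.03
G1 X11.08 Y2.58
G1 X15.75 Y9.00
; layer 3
G0 Z3.38
G0 X14.62 Y9.00
G1 X10.74 Y14.35
G1 X4.45 Y12.31
G1 X4.45 Y5.69
G1 X10.74 Y3.65
G1 X14.62 Y9.00
; layer 4
G0 Z4.50
G0 X13.50 Y9.00
G1 X10.39 Y13.28
G1 X5.36 Y11.64
G1 X5.36 Y6.36
G1 X10.39 Y4.72
G1 X13.50 Y9.00
; layer 5
G0 Z5.62
G0 X12.38 Y9.00
G1 X10.04 Y12.21
G1 X6.27 Y10.98
G1 X6.27 Y7.02
G1 X10.04 Y5.79
G1 X12.38 Y9.00
; layer 6
G0 Z6.75
G0 X11.25 Y9.00
G1 X9.70 Y11.14
G1 X7.18 Y10.32
G1 X7.18 Y7.68
G1 X9.70 Y6.86
G1 X11.25 Y9.00
; layer 7
G0 Z7.88
G0 X10.12 Y9.00
G1 X9.35 Y10.07
G1 X8.09 Y9.66
G1 X8.09 Y8.34
G1 X9.35 Y7.93
G1 X10.12 Y9.00
M2 ; end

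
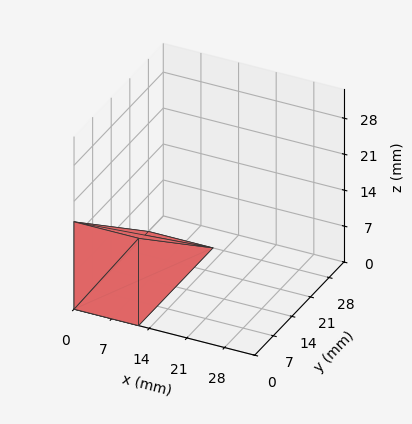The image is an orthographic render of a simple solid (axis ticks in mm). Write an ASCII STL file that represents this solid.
Reading the render: the shape is a wedge (ramp): 12 × 28 mm base, rising to 17 mm along the y=0 edge and sloping linearly to z=0 at y=28 (dimensions read to the nearest mm from the axis ticks). For the STL, each face is triangulated and given an outward normal.

solid part
  facet normal 0.0000 0.0000 -1.0000
    outer loop
      vertex 12.0 28.0 0.0
      vertex 12.0 0.0 0.0
      vertex 0.0 0.0 0.0
    endloop
  endfacet
  facet normal 0.0000 0.0000 -1.0000
    outer loop
      vertex 0.0 28.0 0.0
      vertex 12.0 28.0 0.0
      vertex 0.0 0.0 0.0
    endloop
  endfacet
  facet normal 0.0000 -1.0000 0.0000
    outer loop
      vertex 0.0 0.0 0.0
      vertex 12.0 0.0 0.0
      vertex 12.0 0.0 17.0
    endloop
  endfacet
  facet normal 0.0000 -1.0000 0.0000
    outer loop
      vertex 0.0 0.0 0.0
      vertex 12.0 0.0 17.0
      vertex 0.0 0.0 17.0
    endloop
  endfacet
  facet normal 0.0000 0.5190 0.8548
    outer loop
      vertex 0.0 0.0 17.0
      vertex 12.0 0.0 17.0
      vertex 12.0 28.0 0.0
    endloop
  endfacet
  facet normal 0.0000 0.5190 0.8548
    outer loop
      vertex 0.0 0.0 17.0
      vertex 12.0 28.0 0.0
      vertex 0.0 28.0 0.0
    endloop
  endfacet
  facet normal -1.0000 0.0000 0.0000
    outer loop
      vertex 0.0 0.0 17.0
      vertex 0.0 28.0 0.0
      vertex 0.0 0.0 0.0
    endloop
  endfacet
  facet normal 1.0000 0.0000 0.0000
    outer loop
      vertex 12.0 0.0 0.0
      vertex 12.0 28.0 0.0
      vertex 12.0 0.0 17.0
    endloop
  endfacet
endsolid part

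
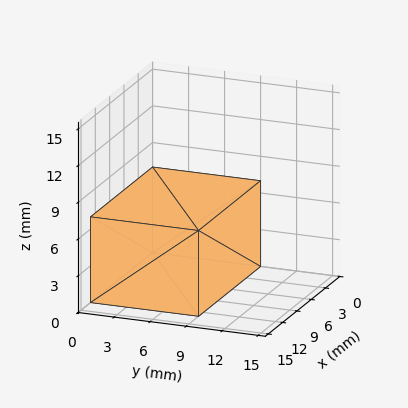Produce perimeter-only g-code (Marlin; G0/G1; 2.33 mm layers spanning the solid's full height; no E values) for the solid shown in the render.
Reading the render: the shape is a rectangular box, roughly 13 × 9 mm footprint and 7 mm tall (dimensions read to the nearest mm from the axis ticks). For the g-code, the solid's height is divided into equal slices at the stated Δz and each level perimeter traced with G1 moves after a G0 lift.

; perimeter-only toolpath
G21 ; units = mm
G90 ; absolute positioning
G28 ; home
; layer 1
G0 Z2.33
G0 X0.00 Y0.00
G1 X13.00 Y0.00
G1 X13.00 Y9.00
G1 X0.00 Y9.00
G1 X0.00 Y0.00
; layer 2
G0 Z4.67
G0 X0.00 Y0.00
G1 X13.00 Y0.00
G1 X13.00 Y9.00
G1 X0.00 Y9.00
G1 X0.00 Y0.00
; layer 3
G0 Z7.00
G0 X0.00 Y0.00
G1 X13.00 Y0.00
G1 X13.00 Y9.00
G1 X0.00 Y9.00
G1 X0.00 Y0.00
M2 ; end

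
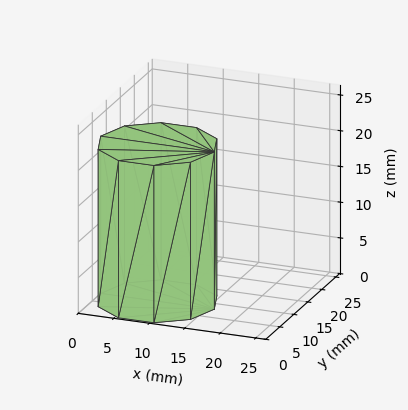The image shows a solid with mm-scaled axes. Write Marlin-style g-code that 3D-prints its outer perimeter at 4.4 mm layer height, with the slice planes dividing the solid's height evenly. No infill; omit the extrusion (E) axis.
Reading the render: the shape is a regular 10-sided prism (a cylinder approximated with 10 flat sides), circumscribed radius ≈ 8 mm, height ≈ 22 mm (dimensions read to the nearest mm from the axis ticks). For the g-code, the solid's height is divided into equal slices at the stated Δz and each level perimeter traced with G1 moves after a G0 lift.

; perimeter-only toolpath
G21 ; units = mm
G90 ; absolute positioning
G28 ; home
; layer 1
G0 Z4.4
G0 X16.0 Y8.0
G1 X14.5 Y12.7
G1 X10.5 Y15.6
G1 X5.5 Y15.6
G1 X1.5 Y12.7
G1 X0.0 Y8.0
G1 X1.5 Y3.3
G1 X5.5 Y0.4
G1 X10.5 Y0.4
G1 X14.5 Y3.3
G1 X16.0 Y8.0
; layer 2
G0 Z8.8
G0 X16.0 Y8.0
G1 X14.5 Y12.7
G1 X10.5 Y15.6
G1 X5.5 Y15.6
G1 X1.5 Y12.7
G1 X0.0 Y8.0
G1 X1.5 Y3.3
G1 X5.5 Y0.4
G1 X10.5 Y0.4
G1 X14.5 Y3.3
G1 X16.0 Y8.0
; layer 3
G0 Z13.2
G0 X16.0 Y8.0
G1 X14.5 Y12.7
G1 X10.5 Y15.6
G1 X5.5 Y15.6
G1 X1.5 Y12.7
G1 X0.0 Y8.0
G1 X1.5 Y3.3
G1 X5.5 Y0.4
G1 X10.5 Y0.4
G1 X14.5 Y3.3
G1 X16.0 Y8.0
; layer 4
G0 Z17.6
G0 X16.0 Y8.0
G1 X14.5 Y12.7
G1 X10.5 Y15.6
G1 X5.5 Y15.6
G1 X1.5 Y12.7
G1 X0.0 Y8.0
G1 X1.5 Y3.3
G1 X5.5 Y0.4
G1 X10.5 Y0.4
G1 X14.5 Y3.3
G1 X16.0 Y8.0
; layer 5
G0 Z22.0
G0 X16.0 Y8.0
G1 X14.5 Y12.7
G1 X10.5 Y15.6
G1 X5.5 Y15.6
G1 X1.5 Y12.7
G1 X0.0 Y8.0
G1 X1.5 Y3.3
G1 X5.5 Y0.4
G1 X10.5 Y0.4
G1 X14.5 Y3.3
G1 X16.0 Y8.0
M2 ; end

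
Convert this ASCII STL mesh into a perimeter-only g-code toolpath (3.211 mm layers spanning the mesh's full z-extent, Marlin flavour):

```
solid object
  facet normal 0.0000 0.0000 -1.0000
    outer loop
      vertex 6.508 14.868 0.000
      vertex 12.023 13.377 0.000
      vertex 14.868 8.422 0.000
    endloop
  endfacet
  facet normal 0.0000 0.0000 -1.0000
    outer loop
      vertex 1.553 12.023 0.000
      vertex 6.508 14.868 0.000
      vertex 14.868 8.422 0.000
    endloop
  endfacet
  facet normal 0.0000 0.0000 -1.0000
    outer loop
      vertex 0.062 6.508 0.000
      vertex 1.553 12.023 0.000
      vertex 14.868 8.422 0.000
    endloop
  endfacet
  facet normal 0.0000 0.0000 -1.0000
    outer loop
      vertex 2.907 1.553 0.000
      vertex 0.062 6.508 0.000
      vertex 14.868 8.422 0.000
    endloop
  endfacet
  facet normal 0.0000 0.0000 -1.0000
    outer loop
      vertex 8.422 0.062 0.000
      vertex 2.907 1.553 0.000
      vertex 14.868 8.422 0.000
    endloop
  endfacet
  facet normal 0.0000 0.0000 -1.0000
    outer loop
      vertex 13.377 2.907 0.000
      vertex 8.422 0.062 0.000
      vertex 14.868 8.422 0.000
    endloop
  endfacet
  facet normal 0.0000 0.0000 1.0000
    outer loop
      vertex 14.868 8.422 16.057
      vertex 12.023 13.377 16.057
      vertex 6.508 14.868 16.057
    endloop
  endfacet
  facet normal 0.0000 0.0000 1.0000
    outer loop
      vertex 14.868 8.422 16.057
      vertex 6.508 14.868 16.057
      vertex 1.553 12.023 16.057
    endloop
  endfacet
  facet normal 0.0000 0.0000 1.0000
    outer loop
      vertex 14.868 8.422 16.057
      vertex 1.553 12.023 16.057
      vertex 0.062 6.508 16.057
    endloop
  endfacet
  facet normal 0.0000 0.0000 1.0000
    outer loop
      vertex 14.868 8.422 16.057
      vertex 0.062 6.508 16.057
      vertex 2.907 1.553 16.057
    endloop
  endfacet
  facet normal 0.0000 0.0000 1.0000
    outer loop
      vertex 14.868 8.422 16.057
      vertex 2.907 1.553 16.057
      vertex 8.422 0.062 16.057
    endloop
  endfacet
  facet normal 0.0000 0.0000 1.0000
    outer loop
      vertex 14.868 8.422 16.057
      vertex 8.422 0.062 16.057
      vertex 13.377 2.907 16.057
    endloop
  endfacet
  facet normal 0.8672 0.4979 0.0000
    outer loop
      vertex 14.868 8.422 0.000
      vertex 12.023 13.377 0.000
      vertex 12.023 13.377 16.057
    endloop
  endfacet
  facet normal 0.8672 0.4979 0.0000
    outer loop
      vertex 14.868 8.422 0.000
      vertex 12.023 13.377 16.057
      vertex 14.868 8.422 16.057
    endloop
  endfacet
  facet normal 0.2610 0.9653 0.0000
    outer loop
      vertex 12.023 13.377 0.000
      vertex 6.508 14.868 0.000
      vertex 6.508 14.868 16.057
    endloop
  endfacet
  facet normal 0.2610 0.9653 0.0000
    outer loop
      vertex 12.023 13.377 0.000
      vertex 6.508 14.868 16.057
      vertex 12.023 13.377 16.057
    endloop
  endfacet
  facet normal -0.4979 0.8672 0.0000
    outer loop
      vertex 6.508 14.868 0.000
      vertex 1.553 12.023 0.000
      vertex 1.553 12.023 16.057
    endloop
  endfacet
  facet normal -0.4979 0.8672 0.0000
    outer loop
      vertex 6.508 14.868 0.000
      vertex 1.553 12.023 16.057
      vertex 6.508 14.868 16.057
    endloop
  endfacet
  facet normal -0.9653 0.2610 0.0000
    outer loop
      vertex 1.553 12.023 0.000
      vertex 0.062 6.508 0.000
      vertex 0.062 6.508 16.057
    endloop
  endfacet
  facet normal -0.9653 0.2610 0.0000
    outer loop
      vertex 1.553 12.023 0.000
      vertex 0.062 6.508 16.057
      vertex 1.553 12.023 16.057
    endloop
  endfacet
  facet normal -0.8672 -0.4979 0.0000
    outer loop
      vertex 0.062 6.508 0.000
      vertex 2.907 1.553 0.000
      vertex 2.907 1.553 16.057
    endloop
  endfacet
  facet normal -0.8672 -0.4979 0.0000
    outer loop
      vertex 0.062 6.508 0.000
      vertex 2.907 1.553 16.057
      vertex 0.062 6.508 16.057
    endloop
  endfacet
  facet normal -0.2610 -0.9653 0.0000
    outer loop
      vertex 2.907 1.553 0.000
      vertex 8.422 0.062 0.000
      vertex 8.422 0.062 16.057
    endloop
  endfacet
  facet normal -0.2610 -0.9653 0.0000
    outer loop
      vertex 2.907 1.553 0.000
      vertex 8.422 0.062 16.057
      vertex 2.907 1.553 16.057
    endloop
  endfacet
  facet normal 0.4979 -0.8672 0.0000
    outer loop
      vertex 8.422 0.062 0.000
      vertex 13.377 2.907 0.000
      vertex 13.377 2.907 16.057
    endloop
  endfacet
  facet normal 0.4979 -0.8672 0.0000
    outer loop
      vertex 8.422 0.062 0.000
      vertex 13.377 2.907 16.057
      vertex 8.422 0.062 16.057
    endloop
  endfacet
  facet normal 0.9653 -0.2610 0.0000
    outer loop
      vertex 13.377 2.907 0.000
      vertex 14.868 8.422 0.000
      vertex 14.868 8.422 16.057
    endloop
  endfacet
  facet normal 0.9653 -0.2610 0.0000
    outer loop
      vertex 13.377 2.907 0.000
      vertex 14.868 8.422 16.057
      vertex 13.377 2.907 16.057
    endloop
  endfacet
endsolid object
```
; perimeter-only toolpath
G21 ; units = mm
G90 ; absolute positioning
G28 ; home
; layer 1
G0 Z3.211
G0 X14.868 Y8.422
G1 X12.023 Y13.377
G1 X6.508 Y14.868
G1 X1.553 Y12.023
G1 X0.062 Y6.508
G1 X2.907 Y1.553
G1 X8.422 Y0.062
G1 X13.377 Y2.907
G1 X14.868 Y8.422
; layer 2
G0 Z6.423
G0 X14.868 Y8.422
G1 X12.023 Y13.377
G1 X6.508 Y14.868
G1 X1.553 Y12.023
G1 X0.062 Y6.508
G1 X2.907 Y1.553
G1 X8.422 Y0.062
G1 X13.377 Y2.907
G1 X14.868 Y8.422
; layer 3
G0 Z9.634
G0 X14.868 Y8.422
G1 X12.023 Y13.377
G1 X6.508 Y14.868
G1 X1.553 Y12.023
G1 X0.062 Y6.508
G1 X2.907 Y1.553
G1 X8.422 Y0.062
G1 X13.377 Y2.907
G1 X14.868 Y8.422
; layer 4
G0 Z12.846
G0 X14.868 Y8.422
G1 X12.023 Y13.377
G1 X6.508 Y14.868
G1 X1.553 Y12.023
G1 X0.062 Y6.508
G1 X2.907 Y1.553
G1 X8.422 Y0.062
G1 X13.377 Y2.907
G1 X14.868 Y8.422
; layer 5
G0 Z16.057
G0 X14.868 Y8.422
G1 X12.023 Y13.377
G1 X6.508 Y14.868
G1 X1.553 Y12.023
G1 X0.062 Y6.508
G1 X2.907 Y1.553
G1 X8.422 Y0.062
G1 X13.377 Y2.907
G1 X14.868 Y8.422
M2 ; end

The solid is a regular 8-sided prism (a cylinder approximated with 8 flat sides), circumscribed radius ≈ 7.46 mm, height ≈ 16.1 mm. Slicing at Δz = 3.211 mm — 5 equal slices spanning the solid's height, so layer i sits at z = i·h/5 — gives 5 non-empty perimeters. Each is a 8-segment closed polygon; G0 lifts to the layer z and rapids to the start vertex, then G1 traces the edges.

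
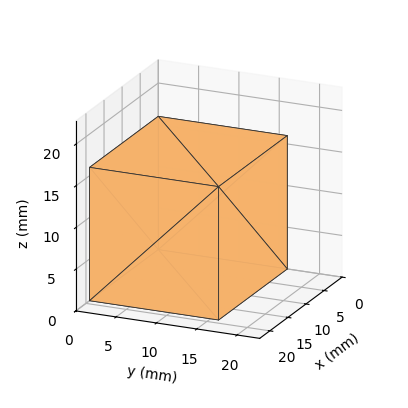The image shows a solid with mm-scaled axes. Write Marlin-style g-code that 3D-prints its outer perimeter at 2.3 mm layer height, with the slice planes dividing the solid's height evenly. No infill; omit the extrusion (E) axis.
Reading the render: the shape is a rectangular box, roughly 19 × 16 mm footprint and 16 mm tall (dimensions read to the nearest mm from the axis ticks). For the g-code, the solid's height is divided into equal slices at the stated Δz and each level perimeter traced with G1 moves after a G0 lift.

; perimeter-only toolpath
G21 ; units = mm
G90 ; absolute positioning
G28 ; home
; layer 1
G0 Z2.3
G0 X0.0 Y0.0
G1 X19.0 Y0.0
G1 X19.0 Y16.0
G1 X0.0 Y16.0
G1 X0.0 Y0.0
; layer 2
G0 Z4.6
G0 X0.0 Y0.0
G1 X19.0 Y0.0
G1 X19.0 Y16.0
G1 X0.0 Y16.0
G1 X0.0 Y0.0
; layer 3
G0 Z6.9
G0 X0.0 Y0.0
G1 X19.0 Y0.0
G1 X19.0 Y16.0
G1 X0.0 Y16.0
G1 X0.0 Y0.0
; layer 4
G0 Z9.1
G0 X0.0 Y0.0
G1 X19.0 Y0.0
G1 X19.0 Y16.0
G1 X0.0 Y16.0
G1 X0.0 Y0.0
; layer 5
G0 Z11.4
G0 X0.0 Y0.0
G1 X19.0 Y0.0
G1 X19.0 Y16.0
G1 X0.0 Y16.0
G1 X0.0 Y0.0
; layer 6
G0 Z13.7
G0 X0.0 Y0.0
G1 X19.0 Y0.0
G1 X19.0 Y16.0
G1 X0.0 Y16.0
G1 X0.0 Y0.0
; layer 7
G0 Z16.0
G0 X0.0 Y0.0
G1 X19.0 Y0.0
G1 X19.0 Y16.0
G1 X0.0 Y16.0
G1 X0.0 Y0.0
M2 ; end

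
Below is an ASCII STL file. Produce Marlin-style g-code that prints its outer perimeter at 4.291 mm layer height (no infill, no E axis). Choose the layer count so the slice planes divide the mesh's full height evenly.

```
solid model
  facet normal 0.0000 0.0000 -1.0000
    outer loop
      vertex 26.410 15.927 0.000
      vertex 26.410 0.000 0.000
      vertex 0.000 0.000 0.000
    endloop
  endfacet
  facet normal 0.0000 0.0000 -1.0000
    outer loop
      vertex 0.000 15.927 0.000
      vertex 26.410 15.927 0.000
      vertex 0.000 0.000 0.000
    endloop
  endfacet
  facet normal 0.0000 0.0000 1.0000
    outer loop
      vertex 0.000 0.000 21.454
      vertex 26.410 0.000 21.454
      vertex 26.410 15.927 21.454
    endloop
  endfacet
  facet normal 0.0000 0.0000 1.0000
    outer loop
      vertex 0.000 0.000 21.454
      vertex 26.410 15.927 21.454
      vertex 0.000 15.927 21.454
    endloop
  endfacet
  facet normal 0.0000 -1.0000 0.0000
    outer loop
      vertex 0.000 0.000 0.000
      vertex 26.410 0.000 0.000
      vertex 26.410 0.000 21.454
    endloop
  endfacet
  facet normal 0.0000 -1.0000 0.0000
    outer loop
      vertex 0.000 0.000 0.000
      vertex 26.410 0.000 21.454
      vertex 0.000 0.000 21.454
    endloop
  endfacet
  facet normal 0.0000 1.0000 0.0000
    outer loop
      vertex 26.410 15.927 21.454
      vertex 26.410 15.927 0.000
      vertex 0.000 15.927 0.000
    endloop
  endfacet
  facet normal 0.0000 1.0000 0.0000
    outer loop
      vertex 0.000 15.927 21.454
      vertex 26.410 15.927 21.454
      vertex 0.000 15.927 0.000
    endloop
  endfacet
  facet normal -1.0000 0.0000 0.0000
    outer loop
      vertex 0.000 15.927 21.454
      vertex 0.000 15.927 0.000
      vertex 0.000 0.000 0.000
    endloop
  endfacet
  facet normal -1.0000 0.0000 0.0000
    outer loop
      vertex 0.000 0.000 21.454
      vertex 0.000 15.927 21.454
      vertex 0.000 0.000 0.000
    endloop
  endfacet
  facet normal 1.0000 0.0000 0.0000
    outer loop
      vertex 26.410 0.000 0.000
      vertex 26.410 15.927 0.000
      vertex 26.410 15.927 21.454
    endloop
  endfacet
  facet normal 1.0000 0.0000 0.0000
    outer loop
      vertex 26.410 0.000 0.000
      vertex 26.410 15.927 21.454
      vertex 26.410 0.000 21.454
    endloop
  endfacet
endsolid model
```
; perimeter-only toolpath
G21 ; units = mm
G90 ; absolute positioning
G28 ; home
; layer 1
G0 Z4.291
G0 X0.000 Y0.000
G1 X26.410 Y0.000
G1 X26.410 Y15.927
G1 X0.000 Y15.927
G1 X0.000 Y0.000
; layer 2
G0 Z8.582
G0 X0.000 Y0.000
G1 X26.410 Y0.000
G1 X26.410 Y15.927
G1 X0.000 Y15.927
G1 X0.000 Y0.000
; layer 3
G0 Z12.872
G0 X0.000 Y0.000
G1 X26.410 Y0.000
G1 X26.410 Y15.927
G1 X0.000 Y15.927
G1 X0.000 Y0.000
; layer 4
G0 Z17.163
G0 X0.000 Y0.000
G1 X26.410 Y0.000
G1 X26.410 Y15.927
G1 X0.000 Y15.927
G1 X0.000 Y0.000
; layer 5
G0 Z21.454
G0 X0.000 Y0.000
G1 X26.410 Y0.000
G1 X26.410 Y15.927
G1 X0.000 Y15.927
G1 X0.000 Y0.000
M2 ; end

The solid is a rectangular box, roughly 26.4 × 15.9 mm footprint and 21.5 mm tall. Slicing at Δz = 4.291 mm — 5 equal slices spanning the solid's height, so layer i sits at z = i·h/5 — gives 5 non-empty perimeters. Each is a 4-segment closed polygon; G0 lifts to the layer z and rapids to the start vertex, then G1 traces the edges.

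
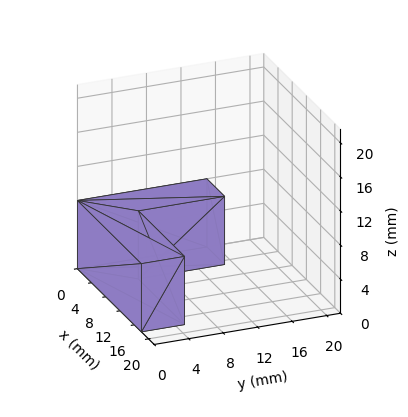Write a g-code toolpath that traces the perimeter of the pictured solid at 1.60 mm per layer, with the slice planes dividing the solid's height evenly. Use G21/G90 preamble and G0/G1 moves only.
Reading the render: the shape is an L-shaped prism: outer 18 × 15 mm, arm thicknesses ≈ 5 mm (horizontal) and 5 mm (vertical), extruded 8 mm in z (dimensions read to the nearest mm from the axis ticks). For the g-code, the solid's height is divided into equal slices at the stated Δz and each level perimeter traced with G1 moves after a G0 lift.

; perimeter-only toolpath
G21 ; units = mm
G90 ; absolute positioning
G28 ; home
; layer 1
G0 Z1.60
G0 X0.00 Y0.00
G1 X18.00 Y0.00
G1 X18.00 Y5.00
G1 X5.00 Y5.00
G1 X5.00 Y15.00
G1 X0.00 Y15.00
G1 X0.00 Y0.00
; layer 2
G0 Z3.20
G0 X0.00 Y0.00
G1 X18.00 Y0.00
G1 X18.00 Y5.00
G1 X5.00 Y5.00
G1 X5.00 Y15.00
G1 X0.00 Y15.00
G1 X0.00 Y0.00
; layer 3
G0 Z4.80
G0 X0.00 Y0.00
G1 X18.00 Y0.00
G1 X18.00 Y5.00
G1 X5.00 Y5.00
G1 X5.00 Y15.00
G1 X0.00 Y15.00
G1 X0.00 Y0.00
; layer 4
G0 Z6.40
G0 X0.00 Y0.00
G1 X18.00 Y0.00
G1 X18.00 Y5.00
G1 X5.00 Y5.00
G1 X5.00 Y15.00
G1 X0.00 Y15.00
G1 X0.00 Y0.00
; layer 5
G0 Z8.00
G0 X0.00 Y0.00
G1 X18.00 Y0.00
G1 X18.00 Y5.00
G1 X5.00 Y5.00
G1 X5.00 Y15.00
G1 X0.00 Y15.00
G1 X0.00 Y0.00
M2 ; end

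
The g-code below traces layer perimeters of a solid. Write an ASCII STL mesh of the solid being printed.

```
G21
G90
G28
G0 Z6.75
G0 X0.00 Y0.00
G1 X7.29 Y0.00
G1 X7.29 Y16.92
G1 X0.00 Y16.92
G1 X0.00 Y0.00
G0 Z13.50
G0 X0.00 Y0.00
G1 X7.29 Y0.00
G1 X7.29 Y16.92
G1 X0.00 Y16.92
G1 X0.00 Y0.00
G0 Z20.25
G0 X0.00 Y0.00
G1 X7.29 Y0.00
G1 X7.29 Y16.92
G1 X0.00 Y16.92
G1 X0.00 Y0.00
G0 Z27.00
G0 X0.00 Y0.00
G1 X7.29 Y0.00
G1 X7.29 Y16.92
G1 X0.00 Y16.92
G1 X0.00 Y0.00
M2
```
solid part
  facet normal 0.0000 0.0000 -1.0000
    outer loop
      vertex 7.29 16.92 0.00
      vertex 7.29 0.00 0.00
      vertex 0.00 0.00 0.00
    endloop
  endfacet
  facet normal 0.0000 0.0000 -1.0000
    outer loop
      vertex 0.00 16.92 0.00
      vertex 7.29 16.92 0.00
      vertex 0.00 0.00 0.00
    endloop
  endfacet
  facet normal 0.0000 0.0000 1.0000
    outer loop
      vertex 0.00 0.00 27.00
      vertex 7.29 0.00 27.00
      vertex 7.29 16.92 27.00
    endloop
  endfacet
  facet normal 0.0000 0.0000 1.0000
    outer loop
      vertex 0.00 0.00 27.00
      vertex 7.29 16.92 27.00
      vertex 0.00 16.92 27.00
    endloop
  endfacet
  facet normal 0.0000 -1.0000 0.0000
    outer loop
      vertex 0.00 0.00 0.00
      vertex 7.29 0.00 0.00
      vertex 7.29 0.00 27.00
    endloop
  endfacet
  facet normal 0.0000 -1.0000 0.0000
    outer loop
      vertex 0.00 0.00 0.00
      vertex 7.29 0.00 27.00
      vertex 0.00 0.00 27.00
    endloop
  endfacet
  facet normal 0.0000 1.0000 0.0000
    outer loop
      vertex 7.29 16.92 27.00
      vertex 7.29 16.92 0.00
      vertex 0.00 16.92 0.00
    endloop
  endfacet
  facet normal 0.0000 1.0000 0.0000
    outer loop
      vertex 0.00 16.92 27.00
      vertex 7.29 16.92 27.00
      vertex 0.00 16.92 0.00
    endloop
  endfacet
  facet normal -1.0000 0.0000 0.0000
    outer loop
      vertex 0.00 16.92 27.00
      vertex 0.00 16.92 0.00
      vertex 0.00 0.00 0.00
    endloop
  endfacet
  facet normal -1.0000 0.0000 0.0000
    outer loop
      vertex 0.00 0.00 27.00
      vertex 0.00 16.92 27.00
      vertex 0.00 0.00 0.00
    endloop
  endfacet
  facet normal 1.0000 0.0000 0.0000
    outer loop
      vertex 7.29 0.00 0.00
      vertex 7.29 16.92 0.00
      vertex 7.29 16.92 27.00
    endloop
  endfacet
  facet normal 1.0000 0.0000 0.0000
    outer loop
      vertex 7.29 0.00 0.00
      vertex 7.29 16.92 27.00
      vertex 7.29 0.00 27.00
    endloop
  endfacet
endsolid part

The G0 Z moves step by Δz≈6.75 mm. Every layer's G1 loop is the same polygon, so the solid is a straight extrusion of it from z=0 to z≈27. Closing with flat bottom and top caps and triangulating gives 12 facets — a rectangular box, roughly 7.29 × 16.9 mm footprint and 27 mm tall.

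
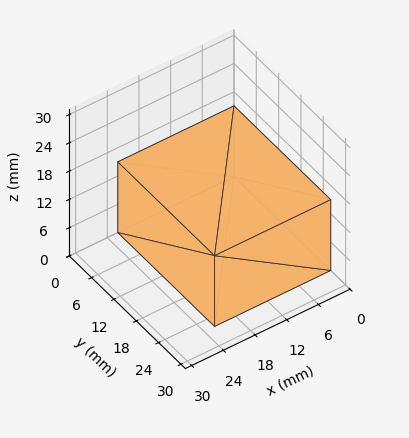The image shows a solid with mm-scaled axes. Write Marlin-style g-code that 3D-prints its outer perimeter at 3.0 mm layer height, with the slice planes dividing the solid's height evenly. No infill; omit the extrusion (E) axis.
Reading the render: the shape is a rectangular box, roughly 22 × 26 mm footprint and 15 mm tall (dimensions read to the nearest mm from the axis ticks). For the g-code, the solid's height is divided into equal slices at the stated Δz and each level perimeter traced with G1 moves after a G0 lift.

; perimeter-only toolpath
G21 ; units = mm
G90 ; absolute positioning
G28 ; home
; layer 1
G0 Z3.0
G0 X0.0 Y0.0
G1 X22.0 Y0.0
G1 X22.0 Y26.0
G1 X0.0 Y26.0
G1 X0.0 Y0.0
; layer 2
G0 Z6.0
G0 X0.0 Y0.0
G1 X22.0 Y0.0
G1 X22.0 Y26.0
G1 X0.0 Y26.0
G1 X0.0 Y0.0
; layer 3
G0 Z9.0
G0 X0.0 Y0.0
G1 X22.0 Y0.0
G1 X22.0 Y26.0
G1 X0.0 Y26.0
G1 X0.0 Y0.0
; layer 4
G0 Z12.0
G0 X0.0 Y0.0
G1 X22.0 Y0.0
G1 X22.0 Y26.0
G1 X0.0 Y26.0
G1 X0.0 Y0.0
; layer 5
G0 Z15.0
G0 X0.0 Y0.0
G1 X22.0 Y0.0
G1 X22.0 Y26.0
G1 X0.0 Y26.0
G1 X0.0 Y0.0
M2 ; end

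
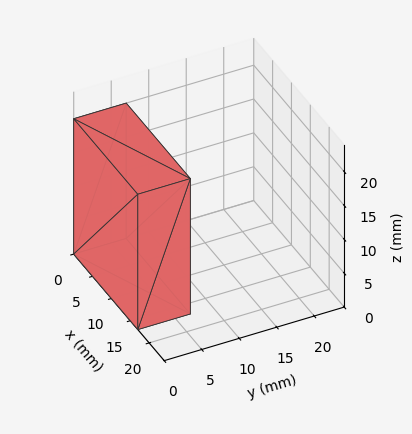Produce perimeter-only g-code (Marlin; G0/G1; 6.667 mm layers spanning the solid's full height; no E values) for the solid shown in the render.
Reading the render: the shape is a rectangular box, roughly 17 × 7 mm footprint and 20 mm tall (dimensions read to the nearest mm from the axis ticks). For the g-code, the solid's height is divided into equal slices at the stated Δz and each level perimeter traced with G1 moves after a G0 lift.

; perimeter-only toolpath
G21 ; units = mm
G90 ; absolute positioning
G28 ; home
; layer 1
G0 Z6.667
G0 X0.000 Y0.000
G1 X17.000 Y0.000
G1 X17.000 Y7.000
G1 X0.000 Y7.000
G1 X0.000 Y0.000
; layer 2
G0 Z13.333
G0 X0.000 Y0.000
G1 X17.000 Y0.000
G1 X17.000 Y7.000
G1 X0.000 Y7.000
G1 X0.000 Y0.000
; layer 3
G0 Z20.000
G0 X0.000 Y0.000
G1 X17.000 Y0.000
G1 X17.000 Y7.000
G1 X0.000 Y7.000
G1 X0.000 Y0.000
M2 ; end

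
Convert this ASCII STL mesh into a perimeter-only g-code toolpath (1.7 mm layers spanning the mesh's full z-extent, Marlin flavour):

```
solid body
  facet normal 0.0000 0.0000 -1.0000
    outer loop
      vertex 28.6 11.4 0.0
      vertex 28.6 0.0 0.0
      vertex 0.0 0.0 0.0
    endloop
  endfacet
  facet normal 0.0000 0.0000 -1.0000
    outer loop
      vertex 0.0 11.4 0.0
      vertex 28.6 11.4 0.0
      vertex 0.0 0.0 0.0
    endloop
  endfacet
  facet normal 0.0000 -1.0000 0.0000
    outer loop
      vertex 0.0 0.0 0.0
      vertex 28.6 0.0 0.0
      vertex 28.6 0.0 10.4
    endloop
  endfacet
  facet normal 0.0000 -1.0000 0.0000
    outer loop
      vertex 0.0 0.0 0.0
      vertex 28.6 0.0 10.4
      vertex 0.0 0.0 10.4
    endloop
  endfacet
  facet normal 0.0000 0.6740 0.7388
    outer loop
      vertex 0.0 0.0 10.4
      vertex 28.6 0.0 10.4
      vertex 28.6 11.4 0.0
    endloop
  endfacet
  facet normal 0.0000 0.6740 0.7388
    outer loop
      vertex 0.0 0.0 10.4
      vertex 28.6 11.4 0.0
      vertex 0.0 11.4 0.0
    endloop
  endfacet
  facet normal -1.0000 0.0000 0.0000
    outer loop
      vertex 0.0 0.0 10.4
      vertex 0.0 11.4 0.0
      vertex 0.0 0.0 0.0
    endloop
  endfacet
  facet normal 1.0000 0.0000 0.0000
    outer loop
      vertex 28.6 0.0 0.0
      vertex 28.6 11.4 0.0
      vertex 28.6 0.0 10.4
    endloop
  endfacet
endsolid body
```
; perimeter-only toolpath
G21 ; units = mm
G90 ; absolute positioning
G28 ; home
; layer 1
G0 Z1.7
G0 X0.0 Y0.0
G1 X28.6 Y0.0
G1 X28.6 Y9.5
G1 X0.0 Y9.5
G1 X0.0 Y0.0
; layer 2
G0 Z3.5
G0 X0.0 Y0.0
G1 X28.6 Y0.0
G1 X28.6 Y7.6
G1 X0.0 Y7.6
G1 X0.0 Y0.0
; layer 3
G0 Z5.2
G0 X0.0 Y0.0
G1 X28.6 Y0.0
G1 X28.6 Y5.7
G1 X0.0 Y5.7
G1 X0.0 Y0.0
; layer 4
G0 Z6.9
G0 X0.0 Y0.0
G1 X28.6 Y0.0
G1 X28.6 Y3.8
G1 X0.0 Y3.8
G1 X0.0 Y0.0
; layer 5
G0 Z8.7
G0 X0.0 Y0.0
G1 X28.6 Y0.0
G1 X28.6 Y1.9
G1 X0.0 Y1.9
G1 X0.0 Y0.0
M2 ; end

The solid is a wedge (ramp): 28.6 × 11.4 mm base, rising to 10.4 mm along the y=0 edge and sloping linearly to z=0 at y=11.4. Slicing at Δz = 1.7 mm — 6 equal slices spanning the solid's height, so layer i sits at z = i·h/6 — gives 5 non-empty perimeters. Each is a 4-segment closed polygon; G0 lifts to the layer z and rapids to the start vertex, then G1 traces the edges. The cross-section shrinks linearly with z (the slice at the apex is degenerate and omitted).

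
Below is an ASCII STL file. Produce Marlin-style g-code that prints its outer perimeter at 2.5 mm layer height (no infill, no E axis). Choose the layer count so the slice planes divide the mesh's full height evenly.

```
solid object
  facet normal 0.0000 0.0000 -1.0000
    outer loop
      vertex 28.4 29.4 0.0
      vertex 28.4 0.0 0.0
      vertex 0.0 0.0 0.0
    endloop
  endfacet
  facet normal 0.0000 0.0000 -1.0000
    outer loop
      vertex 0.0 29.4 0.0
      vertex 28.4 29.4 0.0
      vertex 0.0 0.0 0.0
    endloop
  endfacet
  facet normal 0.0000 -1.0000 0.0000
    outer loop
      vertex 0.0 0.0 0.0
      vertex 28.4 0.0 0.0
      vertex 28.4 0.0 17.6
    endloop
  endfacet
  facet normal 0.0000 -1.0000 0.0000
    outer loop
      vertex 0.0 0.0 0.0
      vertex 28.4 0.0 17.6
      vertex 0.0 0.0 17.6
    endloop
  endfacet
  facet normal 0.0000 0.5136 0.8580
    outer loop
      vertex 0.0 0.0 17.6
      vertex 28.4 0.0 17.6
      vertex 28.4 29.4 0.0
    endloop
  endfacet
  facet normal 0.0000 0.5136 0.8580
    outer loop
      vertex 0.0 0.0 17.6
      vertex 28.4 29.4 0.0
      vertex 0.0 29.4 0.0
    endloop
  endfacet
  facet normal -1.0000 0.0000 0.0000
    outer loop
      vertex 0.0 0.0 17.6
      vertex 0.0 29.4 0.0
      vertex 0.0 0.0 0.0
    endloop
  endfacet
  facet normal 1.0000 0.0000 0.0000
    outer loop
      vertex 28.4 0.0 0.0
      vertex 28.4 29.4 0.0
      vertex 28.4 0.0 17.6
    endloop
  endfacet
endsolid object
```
; perimeter-only toolpath
G21 ; units = mm
G90 ; absolute positioning
G28 ; home
; layer 1
G0 Z2.5
G0 X0.0 Y0.0
G1 X28.4 Y0.0
G1 X28.4 Y25.2
G1 X0.0 Y25.2
G1 X0.0 Y0.0
; layer 2
G0 Z5.0
G0 X0.0 Y0.0
G1 X28.4 Y0.0
G1 X28.4 Y21.0
G1 X0.0 Y21.0
G1 X0.0 Y0.0
; layer 3
G0 Z7.5
G0 X0.0 Y0.0
G1 X28.4 Y0.0
G1 X28.4 Y16.8
G1 X0.0 Y16.8
G1 X0.0 Y0.0
; layer 4
G0 Z10.1
G0 X0.0 Y0.0
G1 X28.4 Y0.0
G1 X28.4 Y12.6
G1 X0.0 Y12.6
G1 X0.0 Y0.0
; layer 5
G0 Z12.6
G0 X0.0 Y0.0
G1 X28.4 Y0.0
G1 X28.4 Y8.4
G1 X0.0 Y8.4
G1 X0.0 Y0.0
; layer 6
G0 Z15.1
G0 X0.0 Y0.0
G1 X28.4 Y0.0
G1 X28.4 Y4.2
G1 X0.0 Y4.2
G1 X0.0 Y0.0
M2 ; end

The solid is a wedge (ramp): 28.4 × 29.4 mm base, rising to 17.6 mm along the y=0 edge and sloping linearly to z=0 at y=29.4. Slicing at Δz = 2.5 mm — 7 equal slices spanning the solid's height, so layer i sits at z = i·h/7 — gives 6 non-empty perimeters. Each is a 4-segment closed polygon; G0 lifts to the layer z and rapids to the start vertex, then G1 traces the edges. The cross-section shrinks linearly with z (the slice at the apex is degenerate and omitted).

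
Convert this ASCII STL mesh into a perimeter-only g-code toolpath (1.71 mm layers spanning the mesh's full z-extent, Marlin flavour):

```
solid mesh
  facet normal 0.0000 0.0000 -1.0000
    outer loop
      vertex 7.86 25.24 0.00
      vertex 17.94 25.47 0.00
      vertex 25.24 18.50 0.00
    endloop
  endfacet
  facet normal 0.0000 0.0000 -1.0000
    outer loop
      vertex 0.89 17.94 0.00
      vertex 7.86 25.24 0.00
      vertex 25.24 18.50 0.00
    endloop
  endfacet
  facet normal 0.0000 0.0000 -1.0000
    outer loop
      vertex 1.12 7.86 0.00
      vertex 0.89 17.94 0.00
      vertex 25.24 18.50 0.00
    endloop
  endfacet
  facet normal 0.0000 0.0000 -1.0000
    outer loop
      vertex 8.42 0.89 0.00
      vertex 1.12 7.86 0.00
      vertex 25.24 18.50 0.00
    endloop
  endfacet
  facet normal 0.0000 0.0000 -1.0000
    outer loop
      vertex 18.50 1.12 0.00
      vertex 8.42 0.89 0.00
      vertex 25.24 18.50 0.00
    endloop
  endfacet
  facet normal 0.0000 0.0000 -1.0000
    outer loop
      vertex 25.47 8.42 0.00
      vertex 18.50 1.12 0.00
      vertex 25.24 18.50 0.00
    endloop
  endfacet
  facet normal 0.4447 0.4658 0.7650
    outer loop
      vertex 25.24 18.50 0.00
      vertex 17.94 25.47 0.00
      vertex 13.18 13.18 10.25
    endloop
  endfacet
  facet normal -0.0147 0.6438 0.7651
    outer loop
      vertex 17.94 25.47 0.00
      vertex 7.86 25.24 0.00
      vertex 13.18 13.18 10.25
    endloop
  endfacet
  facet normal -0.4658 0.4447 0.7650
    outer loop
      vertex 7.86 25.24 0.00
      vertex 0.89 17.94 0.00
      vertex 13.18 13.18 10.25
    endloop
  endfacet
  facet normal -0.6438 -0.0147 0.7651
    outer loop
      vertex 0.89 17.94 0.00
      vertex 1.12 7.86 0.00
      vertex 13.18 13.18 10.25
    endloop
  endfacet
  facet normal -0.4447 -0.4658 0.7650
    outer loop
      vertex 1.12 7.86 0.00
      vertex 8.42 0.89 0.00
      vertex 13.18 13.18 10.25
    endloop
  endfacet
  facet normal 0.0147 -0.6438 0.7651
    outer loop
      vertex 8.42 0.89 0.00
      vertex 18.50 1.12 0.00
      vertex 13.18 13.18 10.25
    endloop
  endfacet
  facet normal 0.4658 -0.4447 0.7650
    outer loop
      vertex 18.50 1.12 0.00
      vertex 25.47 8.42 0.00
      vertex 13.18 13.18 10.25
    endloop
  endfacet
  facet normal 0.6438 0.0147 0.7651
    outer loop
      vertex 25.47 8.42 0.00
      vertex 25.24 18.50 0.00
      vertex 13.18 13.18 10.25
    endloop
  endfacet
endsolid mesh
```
; perimeter-only toolpath
G21 ; units = mm
G90 ; absolute positioning
G28 ; home
; layer 1
G0 Z1.71
G0 X23.23 Y17.61
G1 X17.15 Y23.42
G1 X8.75 Y23.23
G1 X2.94 Y17.15
G1 X3.13 Y8.75
G1 X9.21 Y2.94
G1 X17.61 Y3.13
G1 X23.42 Y9.21
G1 X23.23 Y17.61
; layer 2
G0 Z3.42
G0 X21.22 Y16.73
G1 X16.35 Y21.37
G1 X9.63 Y21.22
G1 X4.99 Y16.35
G1 X5.14 Y9.63
G1 X10.01 Y4.99
G1 X16.73 Y5.14
G1 X21.37 Y10.01
G1 X21.22 Y16.73
; layer 3
G0 Z5.12
G0 X19.21 Y15.84
G1 X15.56 Y19.32
G1 X10.52 Y19.21
G1 X7.04 Y15.56
G1 X7.15 Y10.52
G1 X10.80 Y7.04
G1 X15.84 Y7.15
G1 X19.32 Y10.80
G1 X19.21 Y15.84
; layer 4
G0 Z6.83
G0 X17.20 Y14.95
G1 X14.77 Y17.28
G1 X11.41 Y17.20
G1 X9.08 Y14.77
G1 X9.16 Y11.41
G1 X11.59 Y9.08
G1 X14.95 Y9.16
G1 X17.28 Y11.59
G1 X17.20 Y14.95
; layer 5
G0 Z8.54
G0 X15.19 Y14.07
G1 X13.97 Y15.23
G1 X12.29 Y15.19
G1 X11.13 Y13.97
G1 X11.17 Y12.29
G1 X12.39 Y11.13
G1 X14.07 Y11.17
G1 X15.23 Y12.39
G1 X15.19 Y14.07
M2 ; end

The solid is a regular 8-sided pyramid, base circumscribed radius ≈ 13.2 mm, apex at z ≈ 10.2 mm. Slicing at Δz = 1.71 mm — 6 equal slices spanning the solid's height, so layer i sits at z = i·h/6 — gives 5 non-empty perimeters. Each is a 8-segment closed polygon; G0 lifts to the layer z and rapids to the start vertex, then G1 traces the edges. The cross-section shrinks linearly with z (the slice at the apex is degenerate and omitted).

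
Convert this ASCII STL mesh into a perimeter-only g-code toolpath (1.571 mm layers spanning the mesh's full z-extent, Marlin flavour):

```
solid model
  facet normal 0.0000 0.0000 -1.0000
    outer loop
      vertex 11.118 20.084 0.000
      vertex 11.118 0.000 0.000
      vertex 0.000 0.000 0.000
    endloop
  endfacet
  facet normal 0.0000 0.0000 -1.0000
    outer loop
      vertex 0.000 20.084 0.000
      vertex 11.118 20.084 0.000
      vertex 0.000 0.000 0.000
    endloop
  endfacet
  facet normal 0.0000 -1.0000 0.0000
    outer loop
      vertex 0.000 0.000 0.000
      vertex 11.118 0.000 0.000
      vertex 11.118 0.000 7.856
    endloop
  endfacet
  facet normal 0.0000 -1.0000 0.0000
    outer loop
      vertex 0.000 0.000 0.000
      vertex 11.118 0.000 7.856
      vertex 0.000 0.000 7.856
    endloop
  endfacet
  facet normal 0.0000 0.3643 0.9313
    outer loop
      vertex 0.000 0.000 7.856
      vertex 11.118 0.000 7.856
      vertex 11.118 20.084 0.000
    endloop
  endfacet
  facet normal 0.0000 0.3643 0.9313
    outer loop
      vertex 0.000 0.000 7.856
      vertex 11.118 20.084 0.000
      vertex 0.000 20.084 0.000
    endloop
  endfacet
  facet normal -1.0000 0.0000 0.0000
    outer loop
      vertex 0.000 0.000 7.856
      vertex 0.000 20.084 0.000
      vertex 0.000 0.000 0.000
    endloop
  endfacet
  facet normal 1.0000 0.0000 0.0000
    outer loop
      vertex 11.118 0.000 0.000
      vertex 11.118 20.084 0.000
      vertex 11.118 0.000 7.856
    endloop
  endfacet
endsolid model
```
; perimeter-only toolpath
G21 ; units = mm
G90 ; absolute positioning
G28 ; home
; layer 1
G0 Z1.571
G0 X0.000 Y0.000
G1 X11.118 Y0.000
G1 X11.118 Y16.067
G1 X0.000 Y16.067
G1 X0.000 Y0.000
; layer 2
G0 Z3.142
G0 X0.000 Y0.000
G1 X11.118 Y0.000
G1 X11.118 Y12.050
G1 X0.000 Y12.050
G1 X0.000 Y0.000
; layer 3
G0 Z4.714
G0 X0.000 Y0.000
G1 X11.118 Y0.000
G1 X11.118 Y8.034
G1 X0.000 Y8.034
G1 X0.000 Y0.000
; layer 4
G0 Z6.285
G0 X0.000 Y0.000
G1 X11.118 Y0.000
G1 X11.118 Y4.017
G1 X0.000 Y4.017
G1 X0.000 Y0.000
M2 ; end

The solid is a wedge (ramp): 11.1 × 20.1 mm base, rising to 7.86 mm along the y=0 edge and sloping linearly to z=0 at y=20.1. Slicing at Δz = 1.571 mm — 5 equal slices spanning the solid's height, so layer i sits at z = i·h/5 — gives 4 non-empty perimeters. Each is a 4-segment closed polygon; G0 lifts to the layer z and rapids to the start vertex, then G1 traces the edges. The cross-section shrinks linearly with z (the slice at the apex is degenerate and omitted).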